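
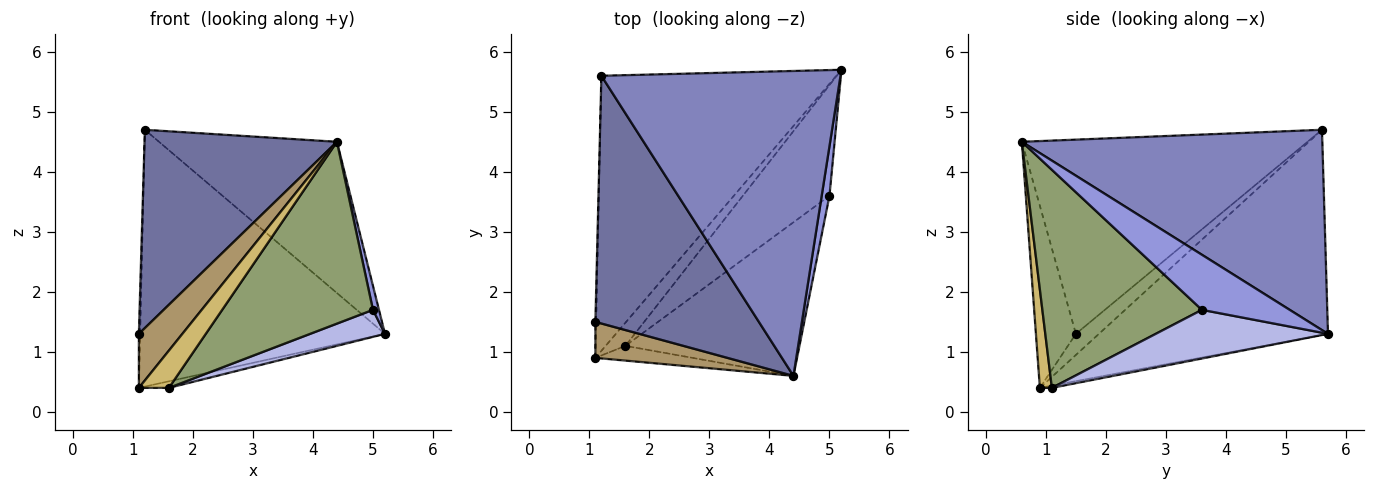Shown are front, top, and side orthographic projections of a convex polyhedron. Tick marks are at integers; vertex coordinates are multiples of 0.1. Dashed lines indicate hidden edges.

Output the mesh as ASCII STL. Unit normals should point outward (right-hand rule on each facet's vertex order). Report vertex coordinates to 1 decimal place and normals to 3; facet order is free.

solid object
 facet normal -0.680 -0.458 0.572
  outer loop
   vertex 1.2 5.6 4.7
   vertex 1.1 1.5 1.3
   vertex 4.4 0.6 4.5
  endloop
 endfacet
 facet normal 0.600 0.355 0.717
  outer loop
   vertex 1.2 5.6 4.7
   vertex 4.4 0.6 4.5
   vertex 5.2 5.7 1.3
  endloop
 endfacet
 facet normal 0.988 -0.068 0.139
  outer loop
   vertex 5.0 3.6 1.7
   vertex 5.2 5.7 1.3
   vertex 4.4 0.6 4.5
  endloop
 endfacet
 facet normal 0.479 -0.208 -0.853
  outer loop
   vertex 5.0 3.6 1.7
   vertex 1.6 1.1 0.4
   vertex 5.2 5.7 1.3
  endloop
 endfacet
 facet normal 0.629 -0.594 -0.502
  outer loop
   vertex 5.0 3.6 1.7
   vertex 4.4 0.6 4.5
   vertex 1.6 1.1 0.4
  endloop
 endfacet
 facet normal -0.538 0.575 -0.616
  outer loop
   vertex 1.1 0.9 0.4
   vertex 1.2 5.6 4.7
   vertex 5.2 5.7 1.3
  endloop
 endfacet
 facet normal -0.109 0.272 -0.956
  outer loop
   vertex 1.1 0.9 0.4
   vertex 5.2 5.7 1.3
   vertex 1.6 1.1 0.4
  endloop
 endfacet
 facet normal -0.998 0.054 -0.036
  outer loop
   vertex 1.1 0.9 0.4
   vertex 1.1 1.5 1.3
   vertex 1.2 5.6 4.7
  endloop
 endfacet
 facet normal -0.608 -0.661 0.441
  outer loop
   vertex 1.1 0.9 0.4
   vertex 4.4 0.6 4.5
   vertex 1.1 1.5 1.3
  endloop
 endfacet
 facet normal 0.349 -0.872 -0.344
  outer loop
   vertex 1.1 0.9 0.4
   vertex 1.6 1.1 0.4
   vertex 4.4 0.6 4.5
  endloop
 endfacet
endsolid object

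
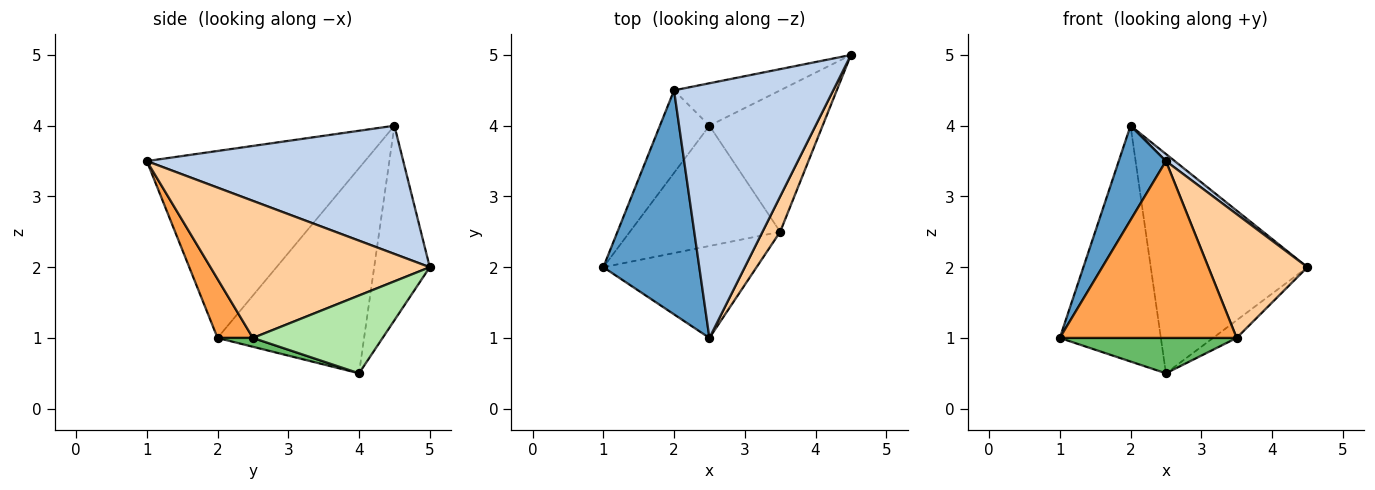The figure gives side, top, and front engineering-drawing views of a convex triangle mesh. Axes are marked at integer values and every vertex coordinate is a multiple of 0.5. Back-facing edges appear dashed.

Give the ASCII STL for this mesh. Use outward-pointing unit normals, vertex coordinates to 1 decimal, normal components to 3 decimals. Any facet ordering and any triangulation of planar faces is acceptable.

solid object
 facet normal -0.874 -0.189 0.449
  outer loop
   vertex 2.0 4.5 4.0
   vertex 1.0 2.0 1.0
   vertex 2.5 1.0 3.5
  endloop
 endfacet
 facet normal 0.627 -0.022 0.779
  outer loop
   vertex 2.0 4.5 4.0
   vertex 2.5 1.0 3.5
   vertex 4.5 5.0 2.0
  endloop
 endfacet
 facet normal 0.175 -0.874 -0.454
  outer loop
   vertex 3.5 2.5 1.0
   vertex 2.5 1.0 3.5
   vertex 1.0 2.0 1.0
  endloop
 endfacet
 facet normal 0.905 -0.409 0.117
  outer loop
   vertex 3.5 2.5 1.0
   vertex 4.5 5.0 2.0
   vertex 2.5 1.0 3.5
  endloop
 endfacet
 facet normal 0.056 -0.282 -0.958
  outer loop
   vertex 2.5 4.0 0.5
   vertex 3.5 2.5 1.0
   vertex 1.0 2.0 1.0
  endloop
 endfacet
 facet normal 0.564 0.102 -0.820
  outer loop
   vertex 2.5 4.0 0.5
   vertex 4.5 5.0 2.0
   vertex 3.5 2.5 1.0
  endloop
 endfacet
 facet normal -0.807 0.557 -0.195
  outer loop
   vertex 2.5 4.0 0.5
   vertex 1.0 2.0 1.0
   vertex 2.0 4.5 4.0
  endloop
 endfacet
 facet normal -0.329 0.927 -0.179
  outer loop
   vertex 2.5 4.0 0.5
   vertex 2.0 4.5 4.0
   vertex 4.5 5.0 2.0
  endloop
 endfacet
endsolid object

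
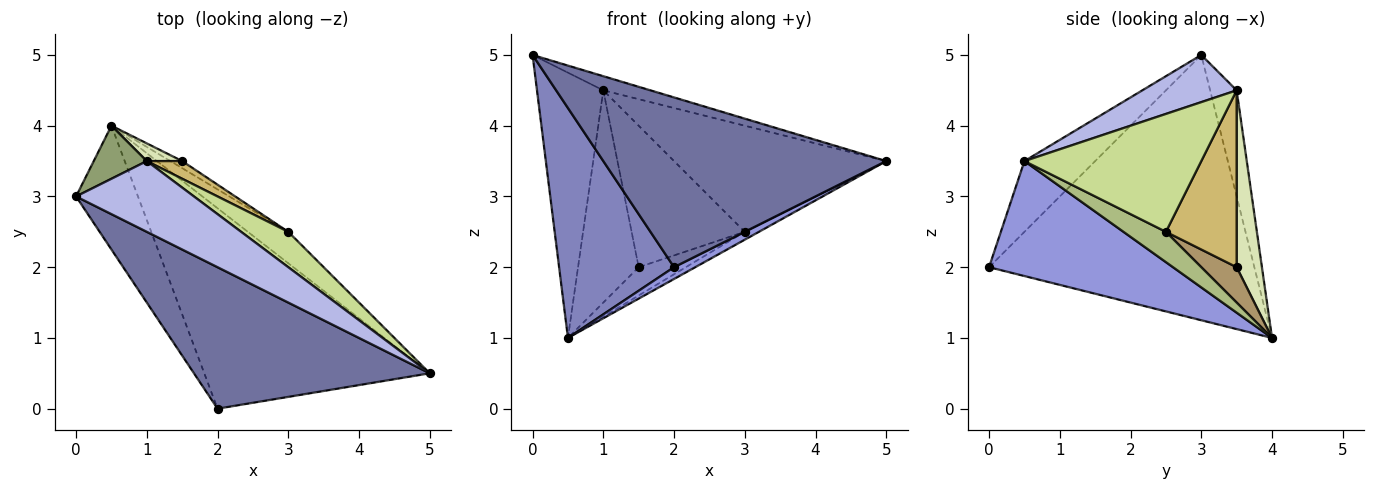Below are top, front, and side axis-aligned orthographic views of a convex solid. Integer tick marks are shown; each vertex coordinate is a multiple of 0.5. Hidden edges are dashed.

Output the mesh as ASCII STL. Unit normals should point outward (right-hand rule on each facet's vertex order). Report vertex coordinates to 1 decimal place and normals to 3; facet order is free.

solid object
 facet normal -0.189 -0.754 0.629
  outer loop
   vertex 2.0 0.0 2.0
   vertex 5.0 0.5 3.5
   vertex 0.0 3.0 5.0
  endloop
 endfacet
 facet normal -0.897 -0.389 -0.209
  outer loop
   vertex 0.5 4.0 1.0
   vertex 2.0 0.0 2.0
   vertex 0.0 3.0 5.0
  endloop
 endfacet
 facet normal 0.454 -0.052 -0.890
  outer loop
   vertex 0.5 4.0 1.0
   vertex 5.0 0.5 3.5
   vertex 2.0 0.0 2.0
  endloop
 endfacet
 facet normal 0.365 0.183 0.913
  outer loop
   vertex 1.0 3.5 4.5
   vertex 0.0 3.0 5.0
   vertex 5.0 0.5 3.5
  endloop
 endfacet
 facet normal -0.365 0.913 0.183
  outer loop
   vertex 1.0 3.5 4.5
   vertex 0.5 4.0 1.0
   vertex 0.0 3.0 5.0
  endloop
 endfacet
 facet normal 0.588 0.196 -0.784
  outer loop
   vertex 3.0 2.5 2.5
   vertex 5.0 0.5 3.5
   vertex 0.5 4.0 1.0
  endloop
 endfacet
 facet normal 0.620 0.744 0.248
  outer loop
   vertex 3.0 2.5 2.5
   vertex 1.0 3.5 4.5
   vertex 5.0 0.5 3.5
  endloop
 endfacet
 facet normal 0.383 0.920 0.077
  outer loop
   vertex 1.5 3.5 2.0
   vertex 0.5 4.0 1.0
   vertex 1.0 3.5 4.5
  endloop
 endfacet
 facet normal 0.588 0.784 -0.196
  outer loop
   vertex 1.5 3.5 2.0
   vertex 3.0 2.5 2.5
   vertex 0.5 4.0 1.0
  endloop
 endfacet
 facet normal 0.527 0.843 0.105
  outer loop
   vertex 1.5 3.5 2.0
   vertex 1.0 3.5 4.5
   vertex 3.0 2.5 2.5
  endloop
 endfacet
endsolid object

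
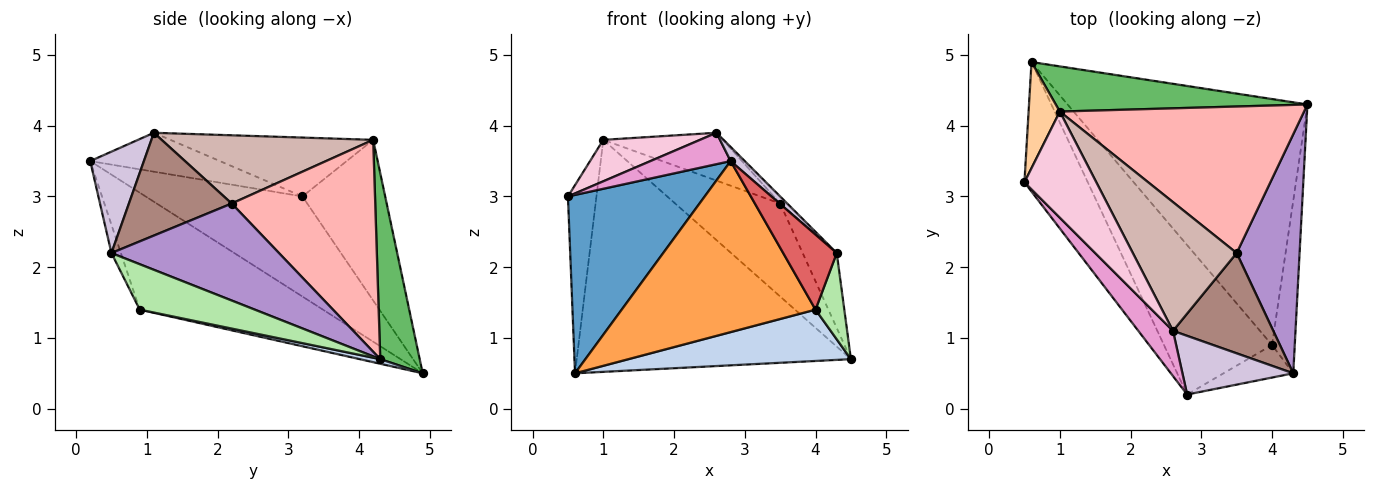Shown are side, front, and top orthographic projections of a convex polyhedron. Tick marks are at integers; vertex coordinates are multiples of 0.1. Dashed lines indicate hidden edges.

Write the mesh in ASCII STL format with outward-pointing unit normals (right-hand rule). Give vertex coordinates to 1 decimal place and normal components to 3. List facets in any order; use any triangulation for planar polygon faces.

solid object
 facet normal -0.680 -0.593 -0.431
  outer loop
   vertex 0.6 4.9 0.5
   vertex 2.8 0.2 3.5
   vertex 0.5 3.2 3.0
  endloop
 endfacet
 facet normal 0.019 -0.204 -0.979
  outer loop
   vertex 4.0 0.9 1.4
   vertex 0.6 4.9 0.5
   vertex 4.5 4.3 0.7
  endloop
 endfacet
 facet normal -0.580 -0.614 -0.536
  outer loop
   vertex 4.0 0.9 1.4
   vertex 2.8 0.2 3.5
   vertex 0.6 4.9 0.5
  endloop
 endfacet
 facet normal -0.930 0.320 0.181
  outer loop
   vertex 1.0 4.2 3.8
   vertex 0.6 4.9 0.5
   vertex 0.5 3.2 3.0
  endloop
 endfacet
 facet normal 0.140 0.972 0.189
  outer loop
   vertex 1.0 4.2 3.8
   vertex 4.5 4.3 0.7
   vertex 0.6 4.9 0.5
  endloop
 endfacet
 facet normal 0.873 -0.218 -0.436
  outer loop
   vertex 4.3 0.5 2.2
   vertex 4.0 0.9 1.4
   vertex 4.5 4.3 0.7
  endloop
 endfacet
 facet normal -0.159 -0.906 -0.393
  outer loop
   vertex 4.3 0.5 2.2
   vertex 2.8 0.2 3.5
   vertex 4.0 0.9 1.4
  endloop
 endfacet
 facet normal 0.591 0.432 0.681
  outer loop
   vertex 3.5 2.2 2.9
   vertex 4.5 4.3 0.7
   vertex 1.0 4.2 3.8
  endloop
 endfacet
 facet normal 0.827 0.168 0.536
  outer loop
   vertex 3.5 2.2 2.9
   vertex 4.3 0.5 2.2
   vertex 4.5 4.3 0.7
  endloop
 endfacet
 facet normal 0.665 -0.175 0.726
  outer loop
   vertex 2.6 1.1 3.9
   vertex 2.8 0.2 3.5
   vertex 4.3 0.5 2.2
  endloop
 endfacet
 facet normal 0.715 0.049 0.698
  outer loop
   vertex 2.6 1.1 3.9
   vertex 4.3 0.5 2.2
   vertex 3.5 2.2 2.9
  endloop
 endfacet
 facet normal 0.524 0.296 0.798
  outer loop
   vertex 2.6 1.1 3.9
   vertex 3.5 2.2 2.9
   vertex 1.0 4.2 3.8
  endloop
 endfacet
 facet normal -0.678 -0.419 0.604
  outer loop
   vertex 2.6 1.1 3.9
   vertex 0.5 3.2 3.0
   vertex 2.8 0.2 3.5
  endloop
 endfacet
 facet normal -0.607 -0.289 0.741
  outer loop
   vertex 2.6 1.1 3.9
   vertex 1.0 4.2 3.8
   vertex 0.5 3.2 3.0
  endloop
 endfacet
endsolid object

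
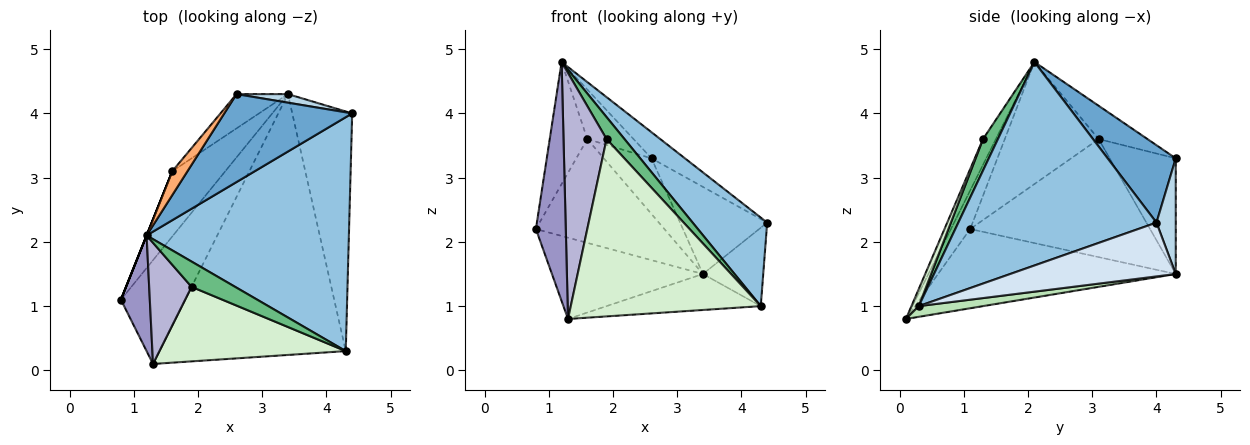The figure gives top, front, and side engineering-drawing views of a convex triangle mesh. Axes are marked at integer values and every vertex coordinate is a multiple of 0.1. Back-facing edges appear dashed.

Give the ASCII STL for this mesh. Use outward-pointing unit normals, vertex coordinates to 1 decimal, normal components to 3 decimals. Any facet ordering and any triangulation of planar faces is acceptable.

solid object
 facet normal 0.502 0.246 0.829
  outer loop
   vertex 1.2 2.1 4.8
   vertex 4.4 4.0 2.3
   vertex 2.6 4.3 3.3
  endloop
 endfacet
 facet normal 0.685 -0.258 0.681
  outer loop
   vertex 4.3 0.3 1.0
   vertex 4.4 4.0 2.3
   vertex 1.2 2.1 4.8
  endloop
 endfacet
 facet normal 0.215 0.972 0.096
  outer loop
   vertex 3.4 4.3 1.5
   vertex 2.6 4.3 3.3
   vertex 4.4 4.0 2.3
  endloop
 endfacet
 facet normal 0.649 0.236 -0.723
  outer loop
   vertex 3.4 4.3 1.5
   vertex 4.4 4.0 2.3
   vertex 4.3 0.3 1.0
  endloop
 endfacet
 facet normal -0.928 0.371 0.000
  outer loop
   vertex 1.6 3.1 3.6
   vertex 0.8 1.1 2.2
   vertex 1.2 2.1 4.8
  endloop
 endfacet
 facet normal -0.689 0.653 0.314
  outer loop
   vertex 1.6 3.1 3.6
   vertex 1.2 2.1 4.8
   vertex 2.6 4.3 3.3
  endloop
 endfacet
 facet normal -0.764 0.546 -0.343
  outer loop
   vertex 1.6 3.1 3.6
   vertex 3.4 4.3 1.5
   vertex 0.8 1.1 2.2
  endloop
 endfacet
 facet normal -0.763 0.551 -0.339
  outer loop
   vertex 1.6 3.1 3.6
   vertex 2.6 4.3 3.3
   vertex 3.4 4.3 1.5
  endloop
 endfacet
 facet normal 0.478 -0.576 0.663
  outer loop
   vertex 1.9 1.3 3.6
   vertex 4.3 0.3 1.0
   vertex 1.2 2.1 4.8
  endloop
 endfacet
 facet normal -0.697 0.442 -0.565
  outer loop
   vertex 1.3 0.1 0.8
   vertex 0.8 1.1 2.2
   vertex 3.4 4.3 1.5
  endloop
 endfacet
 facet normal 0.057 0.136 -0.989
  outer loop
   vertex 1.3 0.1 0.8
   vertex 3.4 4.3 1.5
   vertex 4.3 0.3 1.0
  endloop
 endfacet
 facet normal 0.036 -0.921 0.387
  outer loop
   vertex 1.3 0.1 0.8
   vertex 4.3 0.3 1.0
   vertex 1.9 1.3 3.6
  endloop
 endfacet
 facet normal -0.502 -0.778 0.377
  outer loop
   vertex 1.3 0.1 0.8
   vertex 1.2 2.1 4.8
   vertex 0.8 1.1 2.2
  endloop
 endfacet
 facet normal -0.259 -0.867 0.427
  outer loop
   vertex 1.3 0.1 0.8
   vertex 1.9 1.3 3.6
   vertex 1.2 2.1 4.8
  endloop
 endfacet
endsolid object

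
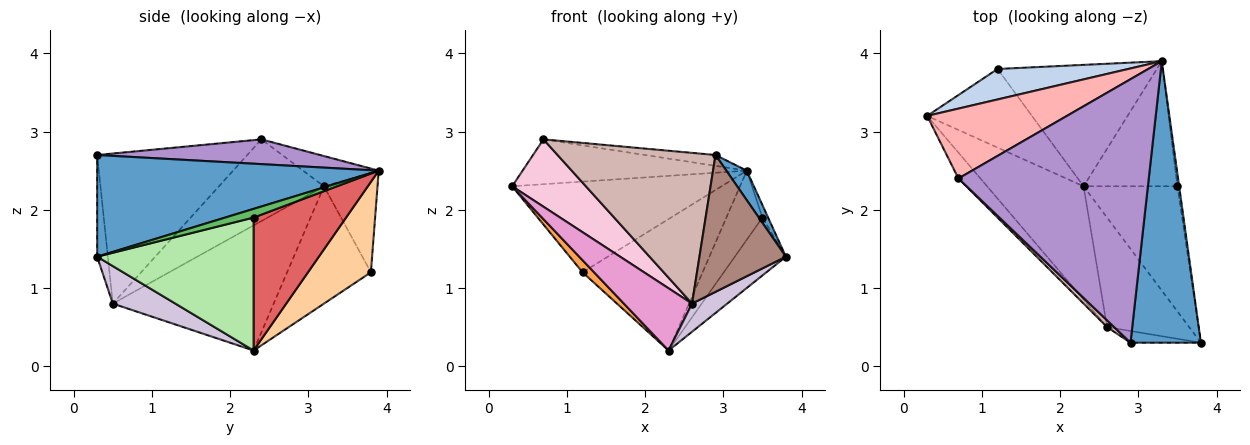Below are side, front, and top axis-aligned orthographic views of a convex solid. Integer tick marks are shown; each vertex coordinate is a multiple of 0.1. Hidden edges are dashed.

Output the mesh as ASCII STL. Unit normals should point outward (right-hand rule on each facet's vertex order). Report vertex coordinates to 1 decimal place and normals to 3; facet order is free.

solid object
 facet normal 0.821 -0.060 0.568
  outer loop
   vertex 2.9 0.3 2.7
   vertex 3.8 0.3 1.4
   vertex 3.3 3.9 2.5
  endloop
 endfacet
 facet normal -0.236 0.921 0.310
  outer loop
   vertex 1.2 3.8 1.2
   vertex 0.3 3.2 2.3
   vertex 3.3 3.9 2.5
  endloop
 endfacet
 facet normal -0.742 -0.102 -0.663
  outer loop
   vertex 1.2 3.8 1.2
   vertex 2.3 2.3 0.2
   vertex 0.3 3.2 2.3
  endloop
 endfacet
 facet normal 0.359 0.686 -0.633
  outer loop
   vertex 1.2 3.8 1.2
   vertex 3.3 3.9 2.5
   vertex 2.3 2.3 0.2
  endloop
 endfacet
 facet normal 0.962 0.192 -0.192
  outer loop
   vertex 3.5 2.3 1.9
   vertex 3.3 3.9 2.5
   vertex 3.8 0.3 1.4
  endloop
 endfacet
 facet normal 0.789 0.258 -0.557
  outer loop
   vertex 3.5 2.3 1.9
   vertex 3.8 0.3 1.4
   vertex 2.3 2.3 0.2
  endloop
 endfacet
 facet normal 0.778 0.303 -0.550
  outer loop
   vertex 3.5 2.3 1.9
   vertex 2.3 2.3 0.2
   vertex 3.3 3.9 2.5
  endloop
 endfacet
 facet normal -0.179 0.531 0.828
  outer loop
   vertex 0.7 2.4 2.9
   vertex 3.3 3.9 2.5
   vertex 0.3 3.2 2.3
  endloop
 endfacet
 facet normal 0.129 0.041 0.991
  outer loop
   vertex 0.7 2.4 2.9
   vertex 2.9 0.3 2.7
   vertex 3.3 3.9 2.5
  endloop
 endfacet
 facet normal 0.405 -0.228 -0.886
  outer loop
   vertex 2.6 0.5 0.8
   vertex 2.3 2.3 0.2
   vertex 3.8 0.3 1.4
  endloop
 endfacet
 facet normal -0.122 -0.989 -0.085
  outer loop
   vertex 2.6 0.5 0.8
   vertex 3.8 0.3 1.4
   vertex 2.9 0.3 2.7
  endloop
 endfacet
 facet normal -0.689 -0.724 0.032
  outer loop
   vertex 2.6 0.5 0.8
   vertex 2.9 0.3 2.7
   vertex 0.7 2.4 2.9
  endloop
 endfacet
 facet normal -0.751 -0.318 -0.579
  outer loop
   vertex 2.6 0.5 0.8
   vertex 0.3 3.2 2.3
   vertex 2.3 2.3 0.2
  endloop
 endfacet
 facet normal -0.799 -0.561 -0.215
  outer loop
   vertex 2.6 0.5 0.8
   vertex 0.7 2.4 2.9
   vertex 0.3 3.2 2.3
  endloop
 endfacet
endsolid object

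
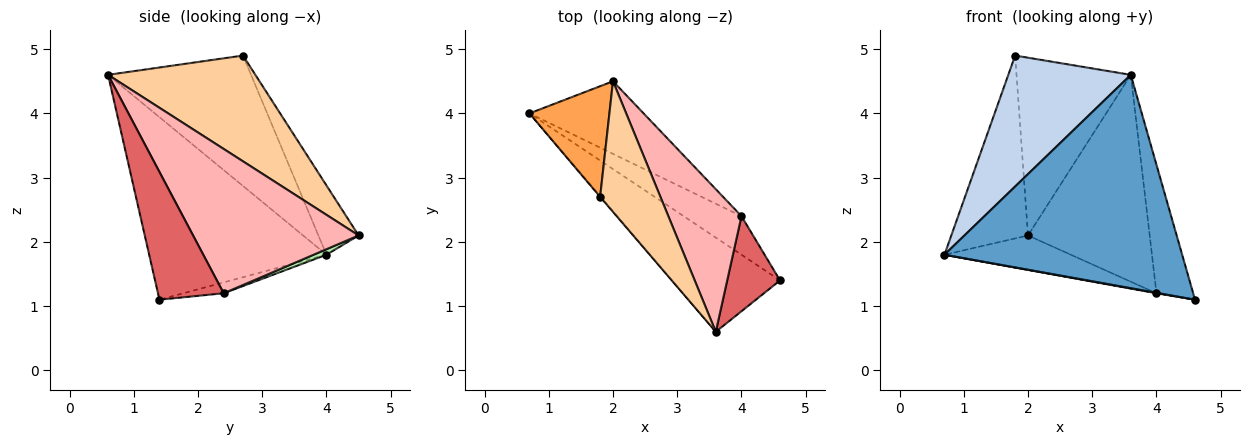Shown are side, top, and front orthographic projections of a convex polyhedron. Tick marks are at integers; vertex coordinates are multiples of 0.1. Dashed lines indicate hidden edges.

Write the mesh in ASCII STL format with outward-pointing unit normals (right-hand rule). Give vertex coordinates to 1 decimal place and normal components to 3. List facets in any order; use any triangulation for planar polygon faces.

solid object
 facet normal -0.564 -0.756 -0.334
  outer loop
   vertex 3.6 0.6 4.6
   vertex 0.7 4.0 1.8
   vertex 4.6 1.4 1.1
  endloop
 endfacet
 facet normal -0.759 -0.651 -0.003
  outer loop
   vertex 1.8 2.7 4.9
   vertex 0.7 4.0 1.8
   vertex 3.6 0.6 4.6
  endloop
 endfacet
 facet normal -0.409 0.781 0.473
  outer loop
   vertex 1.8 2.7 4.9
   vertex 2.0 4.5 2.1
   vertex 0.7 4.0 1.8
  endloop
 endfacet
 facet normal 0.720 0.559 0.411
  outer loop
   vertex 1.8 2.7 4.9
   vertex 3.6 0.6 4.6
   vertex 2.0 4.5 2.1
  endloop
 endfacet
 facet normal -0.185 -0.013 -0.983
  outer loop
   vertex 4.0 2.4 1.2
   vertex 4.6 1.4 1.1
   vertex 0.7 4.0 1.8
  endloop
 endfacet
 facet normal 0.044 0.428 -0.903
  outer loop
   vertex 4.0 2.4 1.2
   vertex 0.7 4.0 1.8
   vertex 2.0 4.5 2.1
  endloop
 endfacet
 facet normal 0.821 0.459 0.339
  outer loop
   vertex 4.0 2.4 1.2
   vertex 3.6 0.6 4.6
   vertex 4.6 1.4 1.1
  endloop
 endfacet
 facet normal 0.746 0.548 0.378
  outer loop
   vertex 4.0 2.4 1.2
   vertex 2.0 4.5 2.1
   vertex 3.6 0.6 4.6
  endloop
 endfacet
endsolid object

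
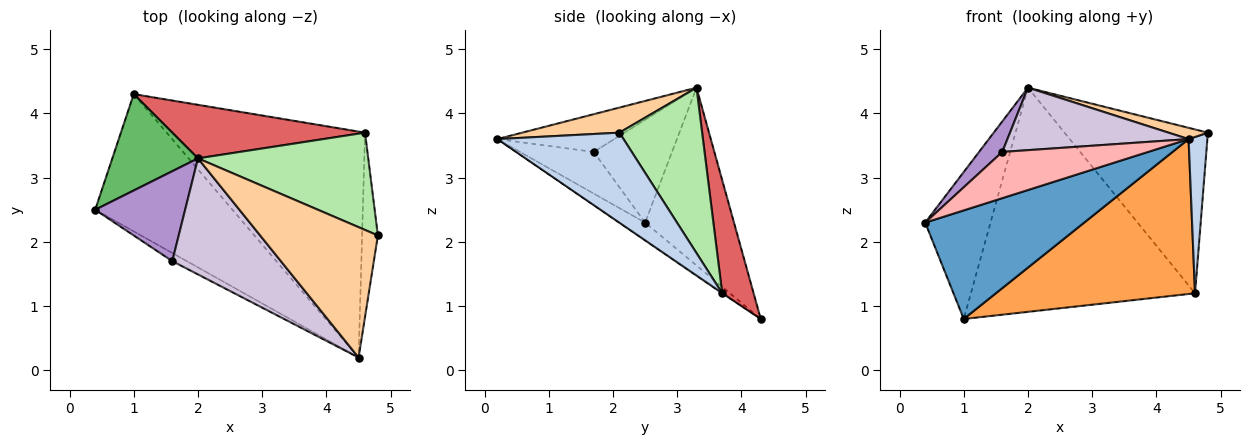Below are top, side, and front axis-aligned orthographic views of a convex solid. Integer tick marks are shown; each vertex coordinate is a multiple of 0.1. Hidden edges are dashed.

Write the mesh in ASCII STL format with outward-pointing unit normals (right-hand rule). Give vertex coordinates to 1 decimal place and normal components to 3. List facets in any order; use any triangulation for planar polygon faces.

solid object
 facet normal -0.099 -0.617 -0.780
  outer loop
   vertex 1.0 4.3 0.8
   vertex 4.5 0.2 3.6
   vertex 0.4 2.5 2.3
  endloop
 endfacet
 facet normal 0.975 -0.145 -0.171
  outer loop
   vertex 4.6 3.7 1.2
   vertex 4.8 2.1 3.7
   vertex 4.5 0.2 3.6
  endloop
 endfacet
 facet normal -0.003 -0.565 -0.825
  outer loop
   vertex 4.6 3.7 1.2
   vertex 4.5 0.2 3.6
   vertex 1.0 4.3 0.8
  endloop
 endfacet
 facet normal 0.208 -0.084 0.975
  outer loop
   vertex 2.0 3.3 4.4
   vertex 4.5 0.2 3.6
   vertex 4.8 2.1 3.7
  endloop
 endfacet
 facet normal -0.751 0.552 0.362
  outer loop
   vertex 2.0 3.3 4.4
   vertex 1.0 4.3 0.8
   vertex 0.4 2.5 2.3
  endloop
 endfacet
 facet normal 0.444 0.770 0.457
  outer loop
   vertex 2.0 3.3 4.4
   vertex 4.8 2.1 3.7
   vertex 4.6 3.7 1.2
  endloop
 endfacet
 facet normal 0.135 0.964 0.230
  outer loop
   vertex 2.0 3.3 4.4
   vertex 4.6 3.7 1.2
   vertex 1.0 4.3 0.8
  endloop
 endfacet
 facet normal -0.445 -0.882 -0.155
  outer loop
   vertex 1.6 1.7 3.4
   vertex 0.4 2.5 2.3
   vertex 4.5 0.2 3.6
  endloop
 endfacet
 facet normal -0.734 -0.218 0.643
  outer loop
   vertex 1.6 1.7 3.4
   vertex 2.0 3.3 4.4
   vertex 0.4 2.5 2.3
  endloop
 endfacet
 facet normal -0.292 -0.453 0.842
  outer loop
   vertex 1.6 1.7 3.4
   vertex 4.5 0.2 3.6
   vertex 2.0 3.3 4.4
  endloop
 endfacet
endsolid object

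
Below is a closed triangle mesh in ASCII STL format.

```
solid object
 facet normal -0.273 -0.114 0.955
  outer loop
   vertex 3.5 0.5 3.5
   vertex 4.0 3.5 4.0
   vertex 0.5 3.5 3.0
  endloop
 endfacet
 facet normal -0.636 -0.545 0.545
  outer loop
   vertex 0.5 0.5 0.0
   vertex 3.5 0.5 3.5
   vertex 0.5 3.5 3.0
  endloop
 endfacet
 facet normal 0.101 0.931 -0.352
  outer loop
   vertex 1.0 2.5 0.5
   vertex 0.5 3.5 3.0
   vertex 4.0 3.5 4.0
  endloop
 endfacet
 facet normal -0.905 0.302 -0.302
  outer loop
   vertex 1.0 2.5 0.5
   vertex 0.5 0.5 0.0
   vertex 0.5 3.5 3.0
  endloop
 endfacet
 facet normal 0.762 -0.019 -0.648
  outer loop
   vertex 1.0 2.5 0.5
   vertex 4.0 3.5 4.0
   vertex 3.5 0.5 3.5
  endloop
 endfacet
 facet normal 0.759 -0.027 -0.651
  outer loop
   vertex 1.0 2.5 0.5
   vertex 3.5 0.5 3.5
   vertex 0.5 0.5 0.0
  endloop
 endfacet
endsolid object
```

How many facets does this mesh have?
6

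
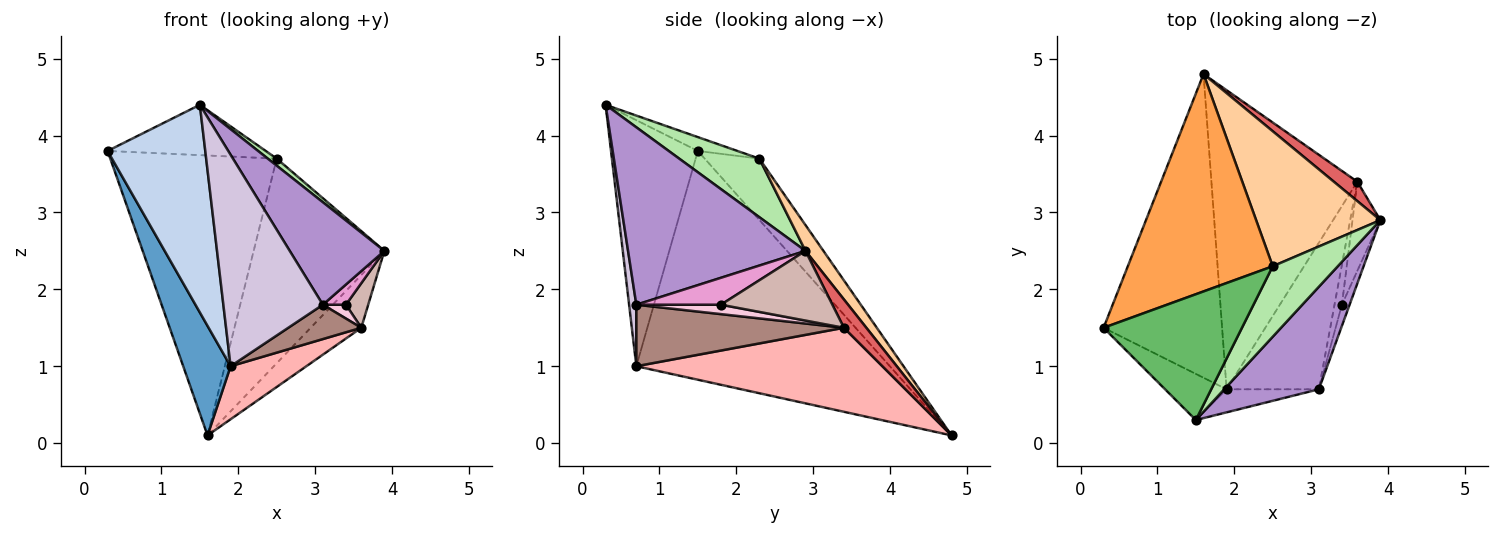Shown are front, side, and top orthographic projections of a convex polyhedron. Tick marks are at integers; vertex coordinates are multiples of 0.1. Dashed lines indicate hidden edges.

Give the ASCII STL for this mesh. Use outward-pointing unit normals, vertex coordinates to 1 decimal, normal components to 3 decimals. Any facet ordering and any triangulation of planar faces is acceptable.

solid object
 facet normal -0.876 -0.164 -0.454
  outer loop
   vertex 1.9 0.7 1.0
   vertex 0.3 1.5 3.8
   vertex 1.6 4.8 0.1
  endloop
 endfacet
 facet normal -0.655 -0.737 -0.164
  outer loop
   vertex 1.9 0.7 1.0
   vertex 1.5 0.3 4.4
   vertex 0.3 1.5 3.8
  endloop
 endfacet
 facet normal -0.251 0.765 0.594
  outer loop
   vertex 2.5 2.3 3.7
   vertex 1.6 4.8 0.1
   vertex 0.3 1.5 3.8
  endloop
 endfacet
 facet normal 0.114 0.829 0.547
  outer loop
   vertex 2.5 2.3 3.7
   vertex 3.9 2.9 2.5
   vertex 1.6 4.8 0.1
  endloop
 endfacet
 facet normal -0.092 0.370 0.925
  outer loop
   vertex 2.5 2.3 3.7
   vertex 0.3 1.5 3.8
   vertex 1.5 0.3 4.4
  endloop
 endfacet
 facet normal 0.667 -0.074 0.741
  outer loop
   vertex 2.5 2.3 3.7
   vertex 1.5 0.3 4.4
   vertex 3.9 2.9 2.5
  endloop
 endfacet
 facet normal 0.384 0.867 0.318
  outer loop
   vertex 3.6 3.4 1.5
   vertex 1.6 4.8 0.1
   vertex 3.9 2.9 2.5
  endloop
 endfacet
 facet normal 0.493 -0.152 -0.857
  outer loop
   vertex 3.6 3.4 1.5
   vertex 1.9 0.7 1.0
   vertex 1.6 4.8 0.1
  endloop
 endfacet
 facet normal 0.798 -0.426 0.426
  outer loop
   vertex 3.1 0.7 1.8
   vertex 3.9 2.9 2.5
   vertex 1.5 0.3 4.4
  endloop
 endfacet
 facet normal 0.072 -0.992 -0.108
  outer loop
   vertex 3.1 0.7 1.8
   vertex 1.5 0.3 4.4
   vertex 1.9 0.7 1.0
  endloop
 endfacet
 facet normal 0.544 -0.192 -0.817
  outer loop
   vertex 3.1 0.7 1.8
   vertex 1.9 0.7 1.0
   vertex 3.6 3.4 1.5
  endloop
 endfacet
 facet normal 0.913 -0.183 -0.365
  outer loop
   vertex 3.4 1.8 1.8
   vertex 3.6 3.4 1.5
   vertex 3.9 2.9 2.5
  endloop
 endfacet
 facet normal 0.930 -0.254 -0.266
  outer loop
   vertex 3.4 1.8 1.8
   vertex 3.9 2.9 2.5
   vertex 3.1 0.7 1.8
  endloop
 endfacet
 facet normal 0.768 -0.209 -0.605
  outer loop
   vertex 3.4 1.8 1.8
   vertex 3.1 0.7 1.8
   vertex 3.6 3.4 1.5
  endloop
 endfacet
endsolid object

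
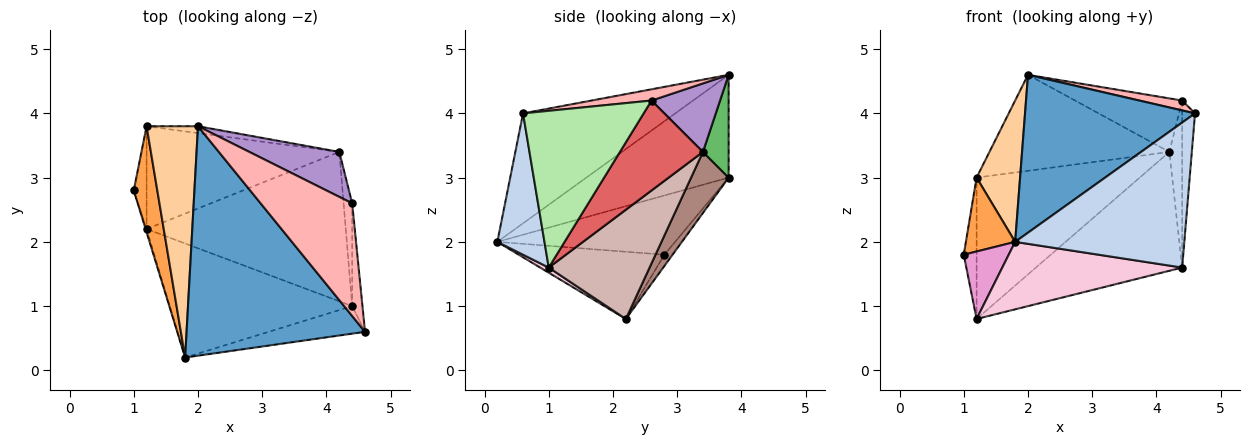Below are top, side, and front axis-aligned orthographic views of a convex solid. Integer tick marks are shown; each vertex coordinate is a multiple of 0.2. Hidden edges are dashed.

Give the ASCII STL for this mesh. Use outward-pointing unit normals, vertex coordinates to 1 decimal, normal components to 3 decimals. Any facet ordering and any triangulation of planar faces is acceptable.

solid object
 facet normal -0.453 -0.505 0.735
  outer loop
   vertex 2.0 3.8 4.6
   vertex 1.8 0.2 2.0
   vertex 4.6 0.6 4.0
  endloop
 endfacet
 facet normal 0.264 -0.948 -0.180
  outer loop
   vertex 4.4 1.0 1.6
   vertex 4.6 0.6 4.0
   vertex 1.8 0.2 2.0
  endloop
 endfacet
 facet normal -0.900 -0.249 0.358
  outer loop
   vertex 1.2 3.8 3.0
   vertex 1.0 2.8 1.8
   vertex 1.8 0.2 2.0
  endloop
 endfacet
 facet normal -0.863 -0.264 0.431
  outer loop
   vertex 1.2 3.8 3.0
   vertex 1.8 0.2 2.0
   vertex 2.0 3.8 4.6
  endloop
 endfacet
 facet normal 0.141 0.987 -0.071
  outer loop
   vertex 4.2 3.4 3.4
   vertex 1.2 3.8 3.0
   vertex 2.0 3.8 4.6
  endloop
 endfacet
 facet normal 0.992 0.106 -0.065
  outer loop
   vertex 4.4 2.6 4.2
   vertex 4.6 0.6 4.0
   vertex 4.4 1.0 1.6
  endloop
 endfacet
 facet normal 0.984 0.152 -0.094
  outer loop
   vertex 4.4 2.6 4.2
   vertex 4.4 1.0 1.6
   vertex 4.2 3.4 3.4
  endloop
 endfacet
 facet normal 0.121 -0.087 0.989
  outer loop
   vertex 4.4 2.6 4.2
   vertex 2.0 3.8 4.6
   vertex 4.6 0.6 4.0
  endloop
 endfacet
 facet normal 0.440 0.688 0.578
  outer loop
   vertex 4.4 2.6 4.2
   vertex 4.2 3.4 3.4
   vertex 2.0 3.8 4.6
  endloop
 endfacet
 facet normal -0.458 0.719 -0.523
  outer loop
   vertex 1.2 2.2 0.8
   vertex 1.0 2.8 1.8
   vertex 1.2 3.8 3.0
  endloop
 endfacet
 facet normal 0.183 0.795 -0.578
  outer loop
   vertex 1.2 2.2 0.8
   vertex 1.2 3.8 3.0
   vertex 4.2 3.4 3.4
  endloop
 endfacet
 facet normal 0.394 0.572 -0.719
  outer loop
   vertex 1.2 2.2 0.8
   vertex 4.2 3.4 3.4
   vertex 4.4 1.0 1.6
  endloop
 endfacet
 facet normal -0.955 -0.295 -0.014
  outer loop
   vertex 1.2 2.2 0.8
   vertex 1.8 0.2 2.0
   vertex 1.0 2.8 1.8
  endloop
 endfacet
 facet normal 0.024 -0.509 -0.860
  outer loop
   vertex 1.2 2.2 0.8
   vertex 4.4 1.0 1.6
   vertex 1.8 0.2 2.0
  endloop
 endfacet
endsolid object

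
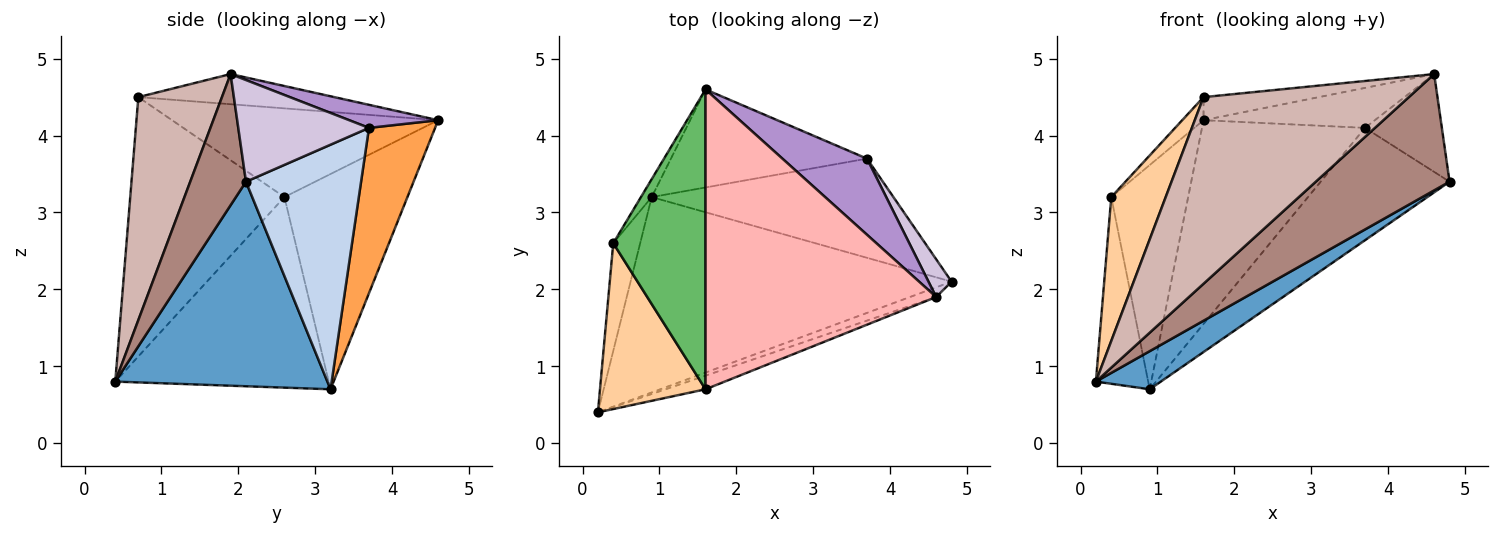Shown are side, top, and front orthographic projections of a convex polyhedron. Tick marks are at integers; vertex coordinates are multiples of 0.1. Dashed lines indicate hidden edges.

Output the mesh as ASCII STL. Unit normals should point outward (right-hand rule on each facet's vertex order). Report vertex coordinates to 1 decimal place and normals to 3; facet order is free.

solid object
 facet normal 0.530 -0.162 -0.832
  outer loop
   vertex 0.9 3.2 0.7
   vertex 4.8 2.1 3.4
   vertex 0.2 0.4 0.8
  endloop
 endfacet
 facet normal 0.556 0.623 -0.550
  outer loop
   vertex 3.7 3.7 4.1
   vertex 4.8 2.1 3.4
   vertex 0.9 3.2 0.7
  endloop
 endfacet
 facet normal 0.343 0.846 -0.407
  outer loop
   vertex 3.7 3.7 4.1
   vertex 0.9 3.2 0.7
   vertex 1.6 4.6 4.2
  endloop
 endfacet
 facet normal -0.880 -0.311 0.358
  outer loop
   vertex 0.4 2.6 3.2
   vertex 0.2 0.4 0.8
   vertex 1.6 0.7 4.5
  endloop
 endfacet
 facet normal -0.692 0.055 0.720
  outer loop
   vertex 0.4 2.6 3.2
   vertex 1.6 0.7 4.5
   vertex 1.6 4.6 4.2
  endloop
 endfacet
 facet normal -0.962 0.236 -0.136
  outer loop
   vertex 0.4 2.6 3.2
   vertex 0.9 3.2 0.7
   vertex 0.2 0.4 0.8
  endloop
 endfacet
 facet normal -0.847 0.530 -0.042
  outer loop
   vertex 0.4 2.6 3.2
   vertex 1.6 4.6 4.2
   vertex 0.9 3.2 0.7
  endloop
 endfacet
 facet normal -0.129 0.076 0.989
  outer loop
   vertex 4.6 1.9 4.8
   vertex 1.6 4.6 4.2
   vertex 1.6 0.7 4.5
  endloop
 endfacet
 facet normal 0.235 0.452 0.861
  outer loop
   vertex 4.6 1.9 4.8
   vertex 3.7 3.7 4.1
   vertex 1.6 4.6 4.2
  endloop
 endfacet
 facet normal 0.846 0.498 0.192
  outer loop
   vertex 4.6 1.9 4.8
   vertex 4.8 2.1 3.4
   vertex 3.7 3.7 4.1
  endloop
 endfacet
 facet normal 0.383 -0.920 -0.077
  outer loop
   vertex 4.6 1.9 4.8
   vertex 0.2 0.4 0.8
   vertex 4.8 2.1 3.4
  endloop
 endfacet
 facet normal 0.376 -0.924 -0.067
  outer loop
   vertex 4.6 1.9 4.8
   vertex 1.6 0.7 4.5
   vertex 0.2 0.4 0.8
  endloop
 endfacet
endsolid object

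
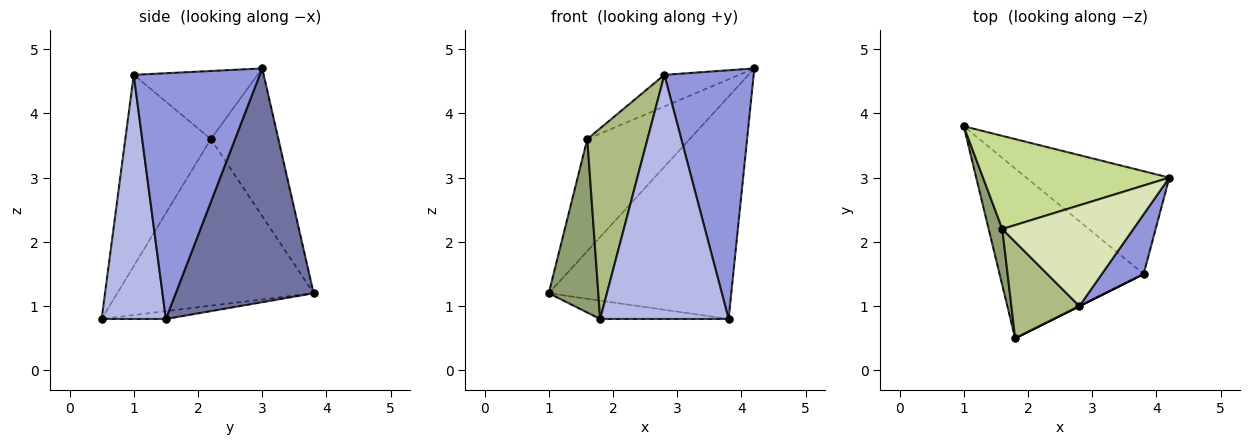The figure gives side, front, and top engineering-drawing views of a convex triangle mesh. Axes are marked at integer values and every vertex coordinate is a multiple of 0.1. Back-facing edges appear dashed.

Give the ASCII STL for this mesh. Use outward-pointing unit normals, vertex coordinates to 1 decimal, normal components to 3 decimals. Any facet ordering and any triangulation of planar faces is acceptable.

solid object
 facet normal 0.566 0.749 -0.346
  outer loop
   vertex 3.8 1.5 0.8
   vertex 1.0 3.8 1.2
   vertex 4.2 3.0 4.7
  endloop
 endfacet
 facet normal -0.054 0.107 -0.993
  outer loop
   vertex 3.8 1.5 0.8
   vertex 1.8 0.5 0.8
   vertex 1.0 3.8 1.2
  endloop
 endfacet
 facet normal 0.808 -0.573 0.137
  outer loop
   vertex 2.8 1.0 4.6
   vertex 3.8 1.5 0.8
   vertex 4.2 3.0 4.7
  endloop
 endfacet
 facet normal 0.447 -0.894 0.000
  outer loop
   vertex 2.8 1.0 4.6
   vertex 1.8 0.5 0.8
   vertex 3.8 1.5 0.8
  endloop
 endfacet
 facet normal -0.967 -0.244 0.079
  outer loop
   vertex 1.6 2.2 3.6
   vertex 1.0 3.8 1.2
   vertex 1.8 0.5 0.8
  endloop
 endfacet
 facet normal -0.785 -0.553 0.279
  outer loop
   vertex 1.6 2.2 3.6
   vertex 1.8 0.5 0.8
   vertex 2.8 1.0 4.6
  endloop
 endfacet
 facet normal -0.452 0.686 0.570
  outer loop
   vertex 1.6 2.2 3.6
   vertex 4.2 3.0 4.7
   vertex 1.0 3.8 1.2
  endloop
 endfacet
 facet normal -0.444 0.268 0.855
  outer loop
   vertex 1.6 2.2 3.6
   vertex 2.8 1.0 4.6
   vertex 4.2 3.0 4.7
  endloop
 endfacet
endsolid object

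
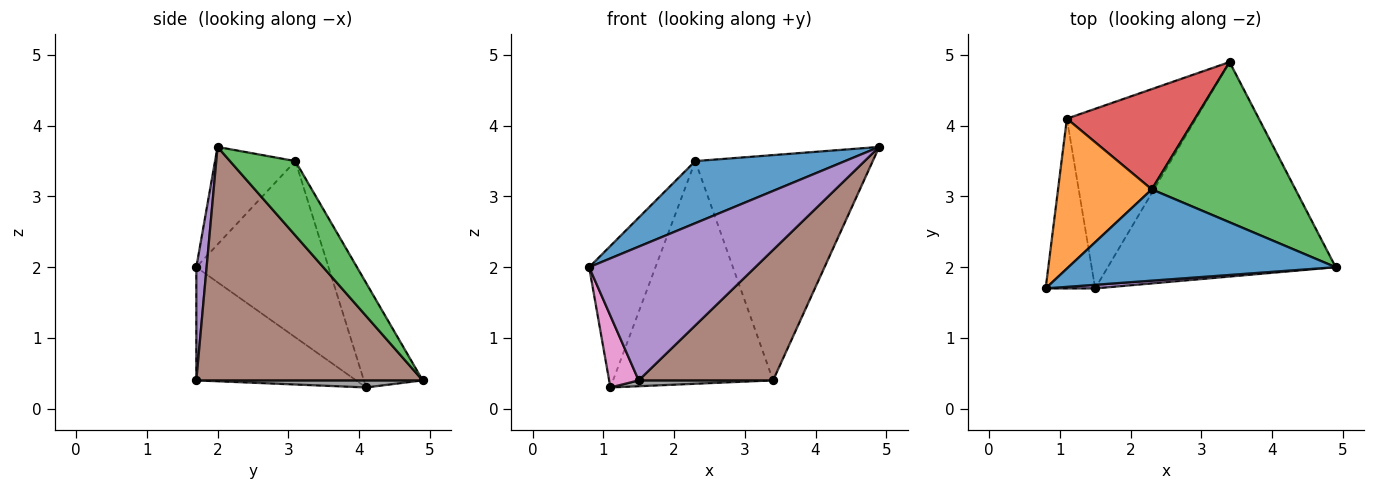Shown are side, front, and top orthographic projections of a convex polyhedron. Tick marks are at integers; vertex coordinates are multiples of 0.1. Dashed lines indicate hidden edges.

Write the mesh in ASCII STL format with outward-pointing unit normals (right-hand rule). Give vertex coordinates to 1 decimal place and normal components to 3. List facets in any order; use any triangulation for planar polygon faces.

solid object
 facet normal -0.289 -0.539 0.792
  outer loop
   vertex 2.3 3.1 3.5
   vertex 0.8 1.7 2.0
   vertex 4.9 2.0 3.7
  endloop
 endfacet
 facet normal -0.807 0.405 0.429
  outer loop
   vertex 2.3 3.1 3.5
   vertex 1.1 4.1 0.3
   vertex 0.8 1.7 2.0
  endloop
 endfacet
 facet normal 0.287 0.780 0.555
  outer loop
   vertex 2.3 3.1 3.5
   vertex 4.9 2.0 3.7
   vertex 3.4 4.9 0.4
  endloop
 endfacet
 facet normal -0.318 0.865 0.389
  outer loop
   vertex 2.3 3.1 3.5
   vertex 3.4 4.9 0.4
   vertex 1.1 4.1 0.3
  endloop
 endfacet
 facet normal 0.062 -0.998 0.027
  outer loop
   vertex 1.5 1.7 0.4
   vertex 4.9 2.0 3.7
   vertex 0.8 1.7 2.0
  endloop
 endfacet
 facet normal 0.659 -0.391 -0.643
  outer loop
   vertex 1.5 1.7 0.4
   vertex 3.4 4.9 0.4
   vertex 4.9 2.0 3.7
  endloop
 endfacet
 facet normal -0.903 -0.167 -0.395
  outer loop
   vertex 1.5 1.7 0.4
   vertex 0.8 1.7 2.0
   vertex 1.1 4.1 0.3
  endloop
 endfacet
 facet normal 0.055 -0.032 -0.998
  outer loop
   vertex 1.5 1.7 0.4
   vertex 1.1 4.1 0.3
   vertex 3.4 4.9 0.4
  endloop
 endfacet
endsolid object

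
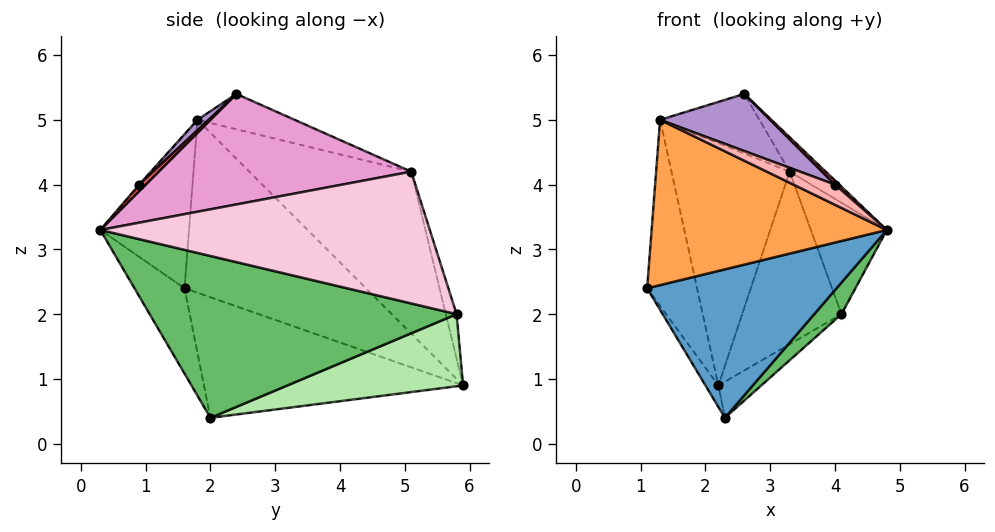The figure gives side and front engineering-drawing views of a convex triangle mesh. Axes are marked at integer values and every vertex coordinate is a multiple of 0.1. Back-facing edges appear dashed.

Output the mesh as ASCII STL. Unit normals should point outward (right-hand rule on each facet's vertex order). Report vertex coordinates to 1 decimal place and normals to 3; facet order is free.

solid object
 facet normal -0.241 -0.914 -0.327
  outer loop
   vertex 2.3 2.0 0.4
   vertex 4.8 0.3 3.3
   vertex 1.1 1.6 2.4
  endloop
 endfacet
 facet normal -0.860 0.043 -0.508
  outer loop
   vertex 2.3 2.0 0.4
   vertex 1.1 1.6 2.4
   vertex 2.2 5.9 0.9
  endloop
 endfacet
 facet normal -0.351 -0.931 0.099
  outer loop
   vertex 1.3 1.8 5.0
   vertex 1.1 1.6 2.4
   vertex 4.8 0.3 3.3
  endloop
 endfacet
 facet normal -0.963 0.265 0.054
  outer loop
   vertex 1.3 1.8 5.0
   vertex 2.2 5.9 0.9
   vertex 1.1 1.6 2.4
  endloop
 endfacet
 facet normal 0.737 -0.065 -0.673
  outer loop
   vertex 4.1 5.8 2.0
   vertex 4.8 0.3 3.3
   vertex 2.3 2.0 0.4
  endloop
 endfacet
 facet normal 0.502 0.123 -0.856
  outer loop
   vertex 4.1 5.8 2.0
   vertex 2.3 2.0 0.4
   vertex 2.2 5.9 0.9
  endloop
 endfacet
 facet normal 0.478 -0.318 0.819
  outer loop
   vertex 4.0 0.9 4.0
   vertex 4.8 0.3 3.3
   vertex 2.6 2.4 5.4
  endloop
 endfacet
 facet normal -0.021 -0.771 0.637
  outer loop
   vertex 4.0 0.9 4.0
   vertex 1.3 1.8 5.0
   vertex 4.8 0.3 3.3
  endloop
 endfacet
 facet normal 0.065 -0.648 0.759
  outer loop
   vertex 4.0 0.9 4.0
   vertex 2.6 2.4 5.4
   vertex 1.3 1.8 5.0
  endloop
 endfacet
 facet normal -0.104 0.958 0.267
  outer loop
   vertex 3.3 5.1 4.2
   vertex 4.1 5.8 2.0
   vertex 2.2 5.9 0.9
  endloop
 endfacet
 facet normal -0.747 0.545 0.381
  outer loop
   vertex 3.3 5.1 4.2
   vertex 2.2 5.9 0.9
   vertex 1.3 1.8 5.0
  endloop
 endfacet
 facet normal -0.448 0.458 0.768
  outer loop
   vertex 3.3 5.1 4.2
   vertex 1.3 1.8 5.0
   vertex 2.6 2.4 5.4
  endloop
 endfacet
 facet normal 0.737 0.105 0.667
  outer loop
   vertex 3.3 5.1 4.2
   vertex 2.6 2.4 5.4
   vertex 4.8 0.3 3.3
  endloop
 endfacet
 facet normal 0.897 0.207 0.392
  outer loop
   vertex 3.3 5.1 4.2
   vertex 4.8 0.3 3.3
   vertex 4.1 5.8 2.0
  endloop
 endfacet
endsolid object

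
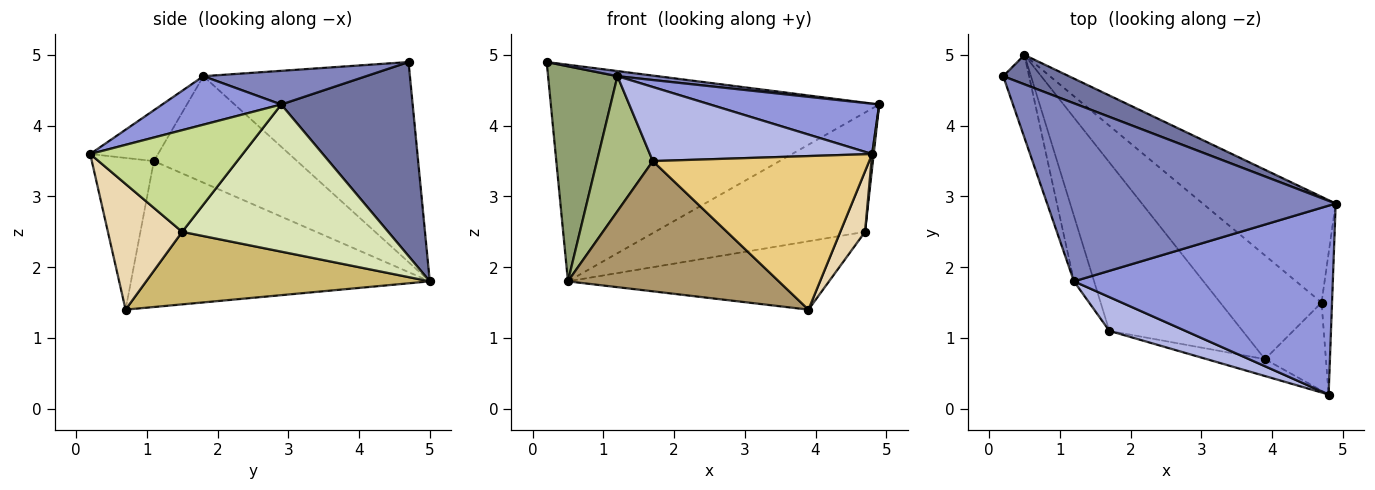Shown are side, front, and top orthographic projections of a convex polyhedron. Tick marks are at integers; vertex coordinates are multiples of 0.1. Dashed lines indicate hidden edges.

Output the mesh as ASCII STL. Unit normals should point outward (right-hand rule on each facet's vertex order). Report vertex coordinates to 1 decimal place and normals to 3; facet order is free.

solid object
 facet normal 0.369 0.921 0.125
  outer loop
   vertex 0.5 5.0 1.8
   vertex 0.2 4.7 4.9
   vertex 4.9 2.9 4.3
  endloop
 endfacet
 facet normal 0.116 -0.029 0.993
  outer loop
   vertex 1.2 1.8 4.7
   vertex 4.9 2.9 4.3
   vertex 0.2 4.7 4.9
  endloop
 endfacet
 facet normal 0.178 -0.253 0.951
  outer loop
   vertex 1.2 1.8 4.7
   vertex 4.8 0.2 3.6
   vertex 4.9 2.9 4.3
  endloop
 endfacet
 facet normal -0.267 -0.877 0.400
  outer loop
   vertex 1.2 1.8 4.7
   vertex 1.7 1.1 3.5
   vertex 4.8 0.2 3.6
  endloop
 endfacet
 facet normal -0.941 -0.316 -0.122
  outer loop
   vertex 1.2 1.8 4.7
   vertex 0.2 4.7 4.9
   vertex 0.5 5.0 1.8
  endloop
 endfacet
 facet normal -0.917 -0.358 -0.173
  outer loop
   vertex 1.2 1.8 4.7
   vertex 0.5 5.0 1.8
   vertex 1.7 1.1 3.5
  endloop
 endfacet
 facet normal 0.995 -0.010 -0.103
  outer loop
   vertex 4.7 1.5 2.5
   vertex 4.9 2.9 4.3
   vertex 4.8 0.2 3.6
  endloop
 endfacet
 facet normal 0.592 0.603 -0.535
  outer loop
   vertex 4.7 1.5 2.5
   vertex 0.5 5.0 1.8
   vertex 4.9 2.9 4.3
  endloop
 endfacet
 facet normal -0.655 -0.462 -0.598
  outer loop
   vertex 3.9 0.7 1.4
   vertex 1.7 1.1 3.5
   vertex 0.5 5.0 1.8
  endloop
 endfacet
 facet normal 0.513 0.472 -0.717
  outer loop
   vertex 3.9 0.7 1.4
   vertex 0.5 5.0 1.8
   vertex 4.7 1.5 2.5
  endloop
 endfacet
 facet normal -0.274 -0.956 -0.105
  outer loop
   vertex 3.9 0.7 1.4
   vertex 4.8 0.2 3.6
   vertex 1.7 1.1 3.5
  endloop
 endfacet
 facet normal 0.862 -0.287 -0.418
  outer loop
   vertex 3.9 0.7 1.4
   vertex 4.7 1.5 2.5
   vertex 4.8 0.2 3.6
  endloop
 endfacet
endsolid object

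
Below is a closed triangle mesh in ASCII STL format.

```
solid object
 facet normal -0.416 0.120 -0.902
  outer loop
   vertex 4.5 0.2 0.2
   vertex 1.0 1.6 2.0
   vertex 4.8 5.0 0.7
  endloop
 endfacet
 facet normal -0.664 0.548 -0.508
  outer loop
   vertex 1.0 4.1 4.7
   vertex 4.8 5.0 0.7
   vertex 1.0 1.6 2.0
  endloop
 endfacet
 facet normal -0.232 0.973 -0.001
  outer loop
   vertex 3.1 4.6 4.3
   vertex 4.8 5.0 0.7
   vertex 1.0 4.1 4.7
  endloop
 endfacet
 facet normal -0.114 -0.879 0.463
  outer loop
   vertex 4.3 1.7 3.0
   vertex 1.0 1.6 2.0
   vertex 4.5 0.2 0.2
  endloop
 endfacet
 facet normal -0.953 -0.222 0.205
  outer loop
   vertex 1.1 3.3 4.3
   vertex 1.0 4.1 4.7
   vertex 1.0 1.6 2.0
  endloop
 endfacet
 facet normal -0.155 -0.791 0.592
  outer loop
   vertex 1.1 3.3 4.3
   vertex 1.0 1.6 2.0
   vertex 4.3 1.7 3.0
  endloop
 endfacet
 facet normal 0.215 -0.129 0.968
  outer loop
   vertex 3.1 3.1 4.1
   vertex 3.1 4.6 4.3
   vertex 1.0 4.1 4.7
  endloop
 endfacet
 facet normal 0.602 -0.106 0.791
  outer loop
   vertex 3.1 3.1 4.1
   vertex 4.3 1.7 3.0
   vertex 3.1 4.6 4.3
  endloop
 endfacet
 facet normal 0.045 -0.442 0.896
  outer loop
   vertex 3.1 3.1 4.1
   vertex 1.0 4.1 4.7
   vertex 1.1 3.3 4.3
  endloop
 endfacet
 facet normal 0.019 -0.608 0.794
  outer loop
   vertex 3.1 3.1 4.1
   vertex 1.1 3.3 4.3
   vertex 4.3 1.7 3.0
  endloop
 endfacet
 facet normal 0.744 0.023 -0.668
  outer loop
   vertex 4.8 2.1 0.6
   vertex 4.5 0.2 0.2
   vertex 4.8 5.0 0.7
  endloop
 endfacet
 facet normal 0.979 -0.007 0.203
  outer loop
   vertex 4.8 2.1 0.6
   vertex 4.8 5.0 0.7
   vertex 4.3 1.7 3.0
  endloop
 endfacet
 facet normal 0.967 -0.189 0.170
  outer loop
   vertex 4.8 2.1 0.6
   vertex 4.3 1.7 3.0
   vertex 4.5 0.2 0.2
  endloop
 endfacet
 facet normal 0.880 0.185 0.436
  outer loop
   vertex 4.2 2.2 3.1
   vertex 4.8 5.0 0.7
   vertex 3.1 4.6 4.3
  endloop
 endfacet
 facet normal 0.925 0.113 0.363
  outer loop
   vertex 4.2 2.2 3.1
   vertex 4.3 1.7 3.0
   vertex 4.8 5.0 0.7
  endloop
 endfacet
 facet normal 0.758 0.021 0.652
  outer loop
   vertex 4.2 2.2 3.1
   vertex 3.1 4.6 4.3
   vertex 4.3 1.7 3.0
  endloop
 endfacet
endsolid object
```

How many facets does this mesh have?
16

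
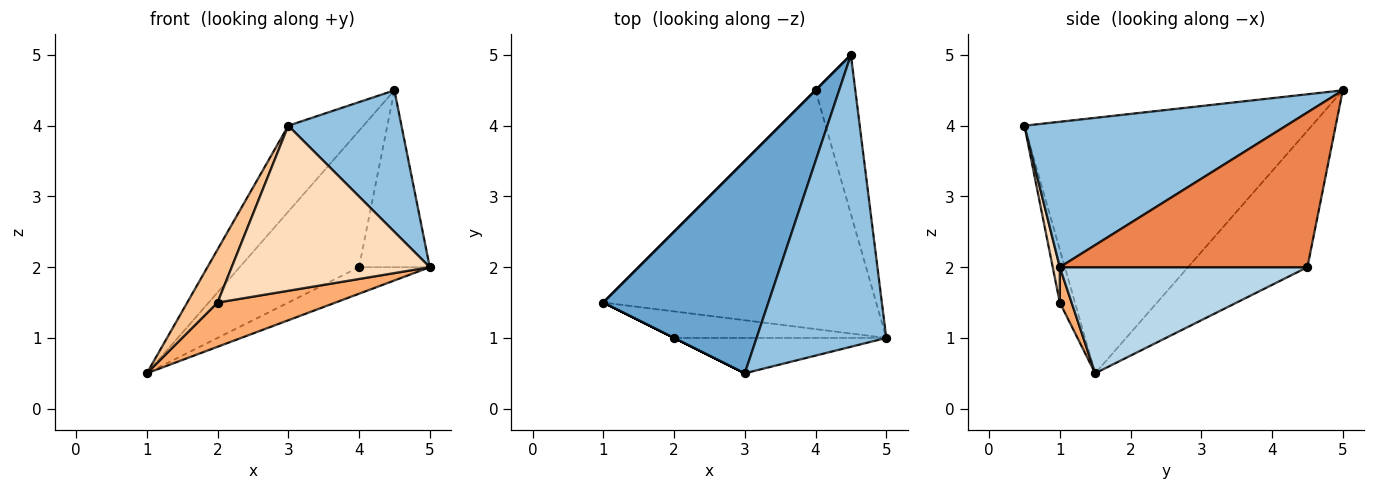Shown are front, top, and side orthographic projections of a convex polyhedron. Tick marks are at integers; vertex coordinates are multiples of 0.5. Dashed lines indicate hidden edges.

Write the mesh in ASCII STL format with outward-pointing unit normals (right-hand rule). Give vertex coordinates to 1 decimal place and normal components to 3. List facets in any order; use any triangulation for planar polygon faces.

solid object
 facet normal -0.820 0.215 0.530
  outer loop
   vertex 3.0 0.5 4.0
   vertex 4.5 5.0 4.5
   vertex 1.0 1.5 0.5
  endloop
 endfacet
 facet normal 0.710 -0.307 0.633
  outer loop
   vertex 3.0 0.5 4.0
   vertex 5.0 1.0 2.0
   vertex 4.5 5.0 4.5
  endloop
 endfacet
 facet normal 0.361 0.103 -0.927
  outer loop
   vertex 4.0 4.5 2.0
   vertex 5.0 1.0 2.0
   vertex 1.0 1.5 0.5
  endloop
 endfacet
 facet normal -0.707 0.707 0.000
  outer loop
   vertex 4.0 4.5 2.0
   vertex 1.0 1.5 0.5
   vertex 4.5 5.0 4.5
  endloop
 endfacet
 facet normal 0.933 0.267 -0.240
  outer loop
   vertex 4.0 4.5 2.0
   vertex 4.5 5.0 4.5
   vertex 5.0 1.0 2.0
  endloop
 endfacet
 facet normal 0.085 -0.854 -0.513
  outer loop
   vertex 2.0 1.0 1.5
   vertex 1.0 1.5 0.5
   vertex 5.0 1.0 2.0
  endloop
 endfacet
 facet normal -0.447 -0.894 0.000
  outer loop
   vertex 2.0 1.0 1.5
   vertex 3.0 0.5 4.0
   vertex 1.0 1.5 0.5
  endloop
 endfacet
 facet normal 0.035 -0.977 -0.209
  outer loop
   vertex 2.0 1.0 1.5
   vertex 5.0 1.0 2.0
   vertex 3.0 0.5 4.0
  endloop
 endfacet
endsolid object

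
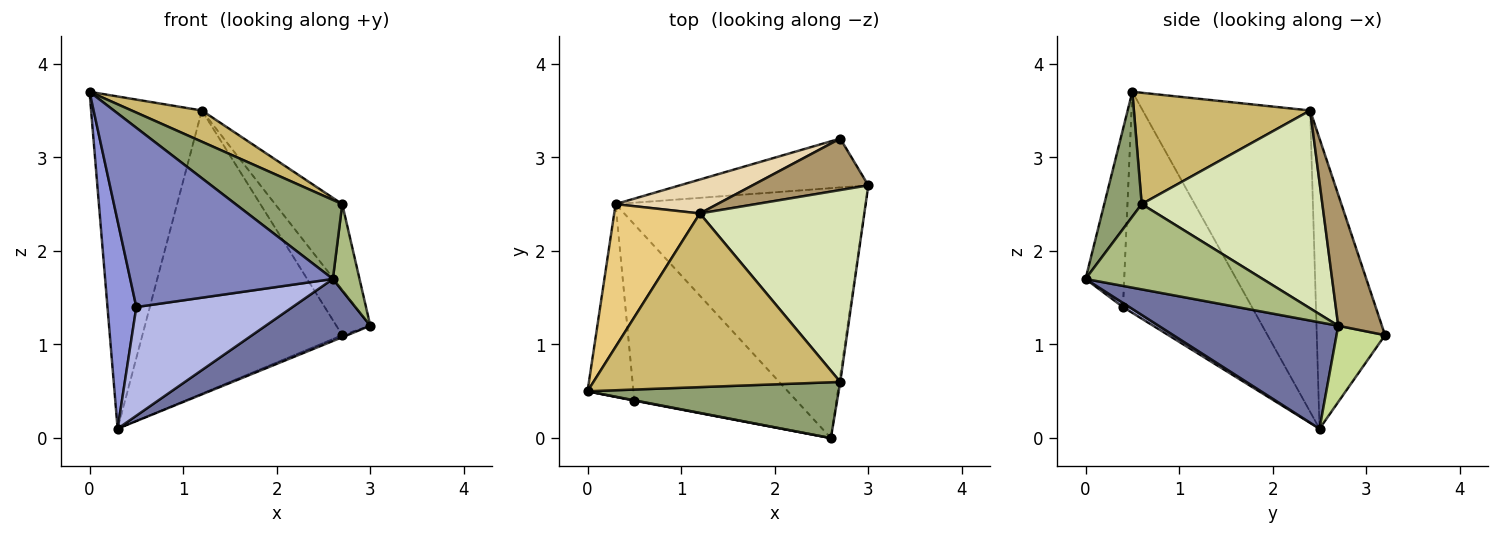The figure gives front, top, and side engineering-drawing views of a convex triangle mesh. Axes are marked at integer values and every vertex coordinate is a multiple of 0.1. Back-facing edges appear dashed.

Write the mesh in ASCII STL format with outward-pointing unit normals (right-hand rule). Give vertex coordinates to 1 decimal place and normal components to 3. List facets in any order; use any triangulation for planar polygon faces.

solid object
 facet normal 0.382 -0.223 -0.897
  outer loop
   vertex 0.3 2.5 0.1
   vertex 3.0 2.7 1.2
   vertex 2.6 0.0 1.7
  endloop
 endfacet
 facet normal -0.187 -0.982 0.002
  outer loop
   vertex 0.5 0.4 1.4
   vertex 2.6 0.0 1.7
   vertex 0.0 0.5 3.7
  endloop
 endfacet
 facet normal -0.956 -0.214 -0.199
  outer loop
   vertex 0.5 0.4 1.4
   vertex 0.0 0.5 3.7
   vertex 0.3 2.5 0.1
  endloop
 endfacet
 facet normal 0.022 -0.525 -0.851
  outer loop
   vertex 0.5 0.4 1.4
   vertex 0.3 2.5 0.1
   vertex 2.6 0.0 1.7
  endloop
 endfacet
 facet normal 0.276 -0.785 0.554
  outer loop
   vertex 2.7 0.6 2.5
   vertex 0.0 0.5 3.7
   vertex 2.6 0.0 1.7
  endloop
 endfacet
 facet normal 0.989 -0.149 -0.012
  outer loop
   vertex 2.7 0.6 2.5
   vertex 2.6 0.0 1.7
   vertex 3.0 2.7 1.2
  endloop
 endfacet
 facet normal 0.374 0.039 -0.926
  outer loop
   vertex 2.7 3.2 1.1
   vertex 3.0 2.7 1.2
   vertex 0.3 2.5 0.1
  endloop
 endfacet
 facet normal 0.739 0.275 0.615
  outer loop
   vertex 1.2 2.4 3.5
   vertex 2.7 0.6 2.5
   vertex 3.0 2.7 1.2
  endloop
 endfacet
 facet normal 0.648 0.503 0.572
  outer loop
   vertex 1.2 2.4 3.5
   vertex 3.0 2.7 1.2
   vertex 2.7 3.2 1.1
  endloop
 endfacet
 facet normal 0.406 -0.162 0.900
  outer loop
   vertex 1.2 2.4 3.5
   vertex 0.0 0.5 3.7
   vertex 2.7 0.6 2.5
  endloop
 endfacet
 facet normal -0.812 0.537 0.231
  outer loop
   vertex 1.2 2.4 3.5
   vertex 0.3 2.5 0.1
   vertex 0.0 0.5 3.7
  endloop
 endfacet
 facet normal -0.321 0.940 0.113
  outer loop
   vertex 1.2 2.4 3.5
   vertex 2.7 3.2 1.1
   vertex 0.3 2.5 0.1
  endloop
 endfacet
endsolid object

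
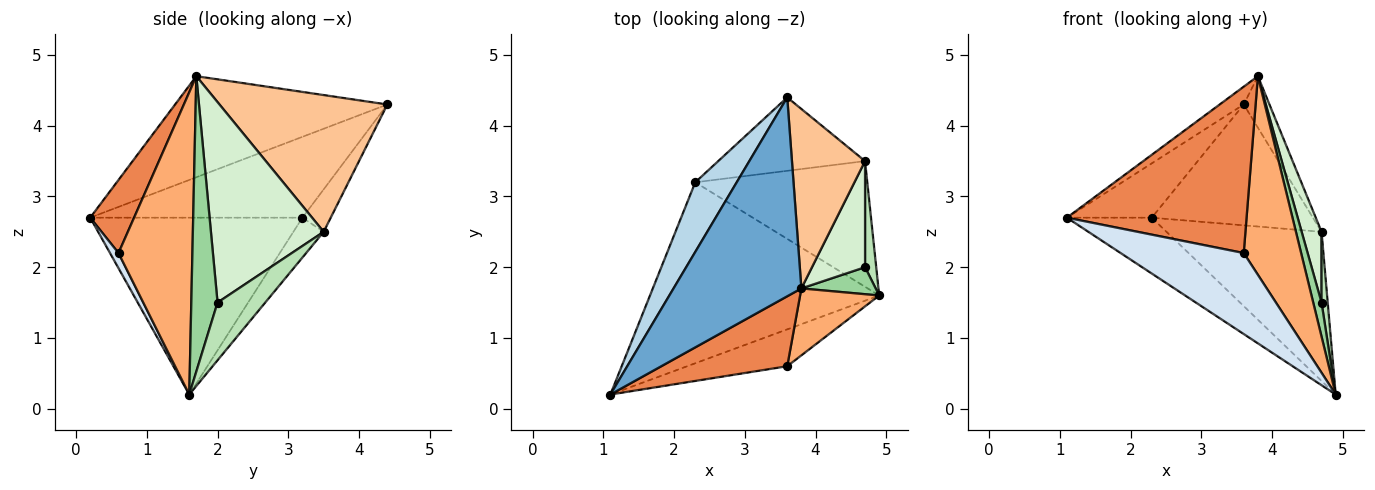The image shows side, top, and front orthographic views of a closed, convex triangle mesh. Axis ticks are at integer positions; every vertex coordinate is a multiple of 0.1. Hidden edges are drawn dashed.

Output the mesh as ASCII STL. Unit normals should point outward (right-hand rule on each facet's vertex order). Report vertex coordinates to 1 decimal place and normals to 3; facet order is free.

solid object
 facet normal -0.619 0.070 0.783
  outer loop
   vertex 3.8 1.7 4.7
   vertex 3.6 4.4 4.3
   vertex 1.1 0.2 2.7
  endloop
 endfacet
 facet normal -0.593 0.237 -0.769
  outer loop
   vertex 2.3 3.2 2.7
   vertex 4.9 1.6 0.2
   vertex 1.1 0.2 2.7
  endloop
 endfacet
 facet normal -0.838 0.335 0.430
  outer loop
   vertex 2.3 3.2 2.7
   vertex 1.1 0.2 2.7
   vertex 3.6 4.4 4.3
  endloop
 endfacet
 facet normal 0.063 -0.908 -0.413
  outer loop
   vertex 3.6 0.6 2.2
   vertex 1.1 0.2 2.7
   vertex 4.9 1.6 0.2
  endloop
 endfacet
 facet normal 0.220 -0.899 0.378
  outer loop
   vertex 3.6 0.6 2.2
   vertex 3.8 1.7 4.7
   vertex 1.1 0.2 2.7
  endloop
 endfacet
 facet normal 0.773 -0.601 0.202
  outer loop
   vertex 3.6 0.6 2.2
   vertex 4.9 1.6 0.2
   vertex 3.8 1.7 4.7
  endloop
 endfacet
 facet normal 0.874 0.134 0.467
  outer loop
   vertex 4.7 3.5 2.5
   vertex 3.6 4.4 4.3
   vertex 3.8 1.7 4.7
  endloop
 endfacet
 facet normal -0.148 0.756 -0.638
  outer loop
   vertex 4.7 3.5 2.5
   vertex 4.9 1.6 0.2
   vertex 2.3 3.2 2.7
  endloop
 endfacet
 facet normal -0.148 0.845 -0.513
  outer loop
   vertex 4.7 3.5 2.5
   vertex 2.3 3.2 2.7
   vertex 3.6 4.4 4.3
  endloop
 endfacet
 facet normal 0.927 -0.294 0.233
  outer loop
   vertex 4.7 2.0 1.5
   vertex 3.8 1.7 4.7
   vertex 4.9 1.6 0.2
  endloop
 endfacet
 facet normal 0.974 -0.126 0.189
  outer loop
   vertex 4.7 2.0 1.5
   vertex 4.9 1.6 0.2
   vertex 4.7 3.5 2.5
  endloop
 endfacet
 facet normal 0.953 -0.168 0.252
  outer loop
   vertex 4.7 2.0 1.5
   vertex 4.7 3.5 2.5
   vertex 3.8 1.7 4.7
  endloop
 endfacet
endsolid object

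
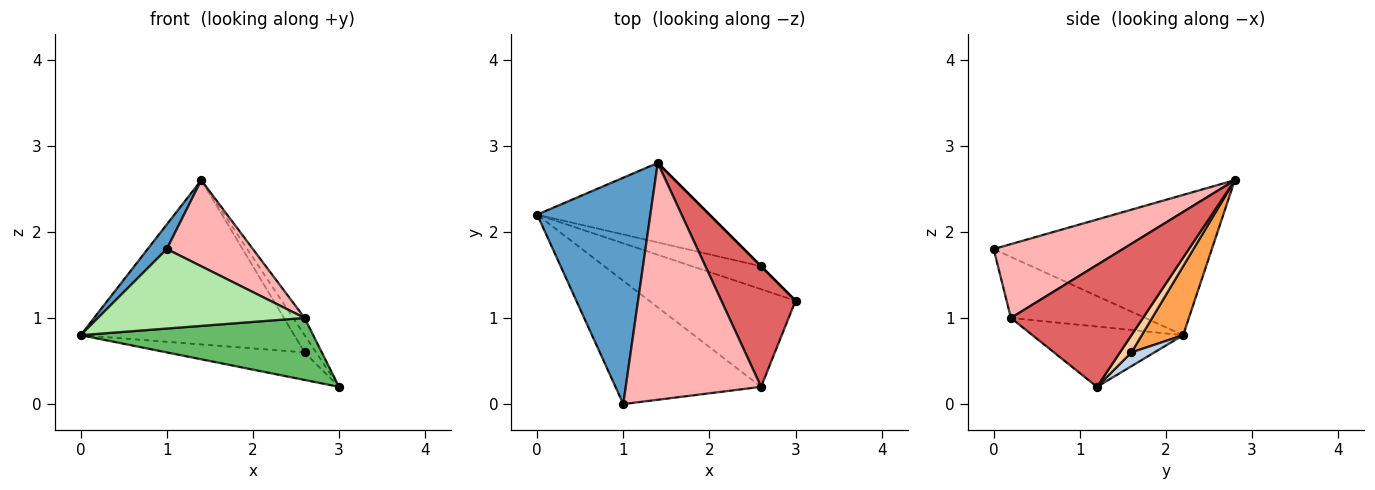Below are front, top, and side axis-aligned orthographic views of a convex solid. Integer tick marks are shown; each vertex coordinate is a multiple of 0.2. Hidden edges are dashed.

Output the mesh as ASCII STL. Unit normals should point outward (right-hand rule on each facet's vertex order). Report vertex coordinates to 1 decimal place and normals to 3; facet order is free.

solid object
 facet normal -0.776 -0.068 0.627
  outer loop
   vertex 1.4 2.8 2.6
   vertex 0.0 2.2 0.8
   vertex 1.0 0.0 1.8
  endloop
 endfacet
 facet normal 0.127 0.762 -0.635
  outer loop
   vertex 2.6 1.6 0.6
   vertex 3.0 1.2 0.2
   vertex 0.0 2.2 0.8
  endloop
 endfacet
 facet normal 0.172 0.887 -0.429
  outer loop
   vertex 2.6 1.6 0.6
   vertex 0.0 2.2 0.8
   vertex 1.4 2.8 2.6
  endloop
 endfacet
 facet normal 0.707 0.707 0.000
  outer loop
   vertex 2.6 1.6 0.6
   vertex 1.4 2.8 2.6
   vertex 3.0 1.2 0.2
  endloop
 endfacet
 facet normal -0.328 -0.507 -0.797
  outer loop
   vertex 2.6 0.2 1.0
   vertex 0.0 2.2 0.8
   vertex 3.0 1.2 0.2
  endloop
 endfacet
 facet normal -0.332 -0.511 -0.793
  outer loop
   vertex 2.6 0.2 1.0
   vertex 1.0 0.0 1.8
   vertex 0.0 2.2 0.8
  endloop
 endfacet
 facet normal 0.852 0.074 0.519
  outer loop
   vertex 2.6 0.2 1.0
   vertex 3.0 1.2 0.2
   vertex 1.4 2.8 2.6
  endloop
 endfacet
 facet normal 0.456 -0.304 0.836
  outer loop
   vertex 2.6 0.2 1.0
   vertex 1.4 2.8 2.6
   vertex 1.0 0.0 1.8
  endloop
 endfacet
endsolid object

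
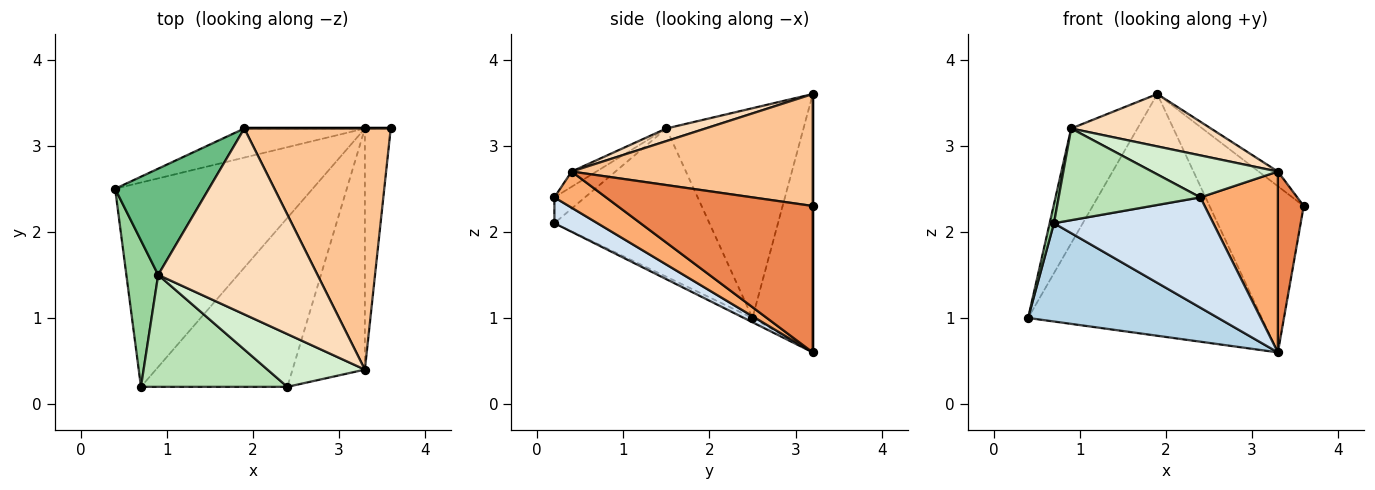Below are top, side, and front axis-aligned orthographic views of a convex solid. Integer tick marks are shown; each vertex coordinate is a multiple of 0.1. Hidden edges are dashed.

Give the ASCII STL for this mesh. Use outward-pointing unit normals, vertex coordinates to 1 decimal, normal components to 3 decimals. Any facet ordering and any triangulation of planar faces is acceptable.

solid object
 facet normal -0.248 0.962 -0.116
  outer loop
   vertex 3.3 3.2 0.6
   vertex 0.4 2.5 1.0
   vertex 1.9 3.2 3.6
  endloop
 endfacet
 facet normal 0.000 1.000 0.000
  outer loop
   vertex 3.3 3.2 0.6
   vertex 1.9 3.2 3.6
   vertex 3.6 3.2 2.3
  endloop
 endfacet
 facet normal -0.020 -0.433 -0.901
  outer loop
   vertex 0.7 0.2 2.1
   vertex 0.4 2.5 1.0
   vertex 3.3 3.2 0.6
  endloop
 endfacet
 facet normal 0.146 -0.541 -0.828
  outer loop
   vertex 0.7 0.2 2.1
   vertex 3.3 3.2 0.6
   vertex 2.4 0.2 2.4
  endloop
 endfacet
 facet normal 0.977 -0.129 -0.172
  outer loop
   vertex 3.3 0.4 2.7
   vertex 3.3 3.2 0.6
   vertex 3.6 3.2 2.3
  endloop
 endfacet
 facet normal 0.371 -0.557 -0.743
  outer loop
   vertex 3.3 0.4 2.7
   vertex 2.4 0.2 2.4
   vertex 3.3 3.2 0.6
  endloop
 endfacet
 facet normal 0.607 0.048 0.793
  outer loop
   vertex 3.3 0.4 2.7
   vertex 3.6 3.2 2.3
   vertex 1.9 3.2 3.6
  endloop
 endfacet
 facet normal 0.076 -0.270 0.960
  outer loop
   vertex 0.9 1.5 3.2
   vertex 3.3 0.4 2.7
   vertex 1.9 3.2 3.6
  endloop
 endfacet
 facet normal -0.835 0.404 0.373
  outer loop
   vertex 0.9 1.5 3.2
   vertex 1.9 3.2 3.6
   vertex 0.4 2.5 1.0
  endloop
 endfacet
 facet normal -0.977 -0.027 0.210
  outer loop
   vertex 0.9 1.5 3.2
   vertex 0.4 2.5 1.0
   vertex 0.7 0.2 2.1
  endloop
 endfacet
 facet normal -0.135 -0.628 0.767
  outer loop
   vertex 0.9 1.5 3.2
   vertex 0.7 0.2 2.1
   vertex 2.4 0.2 2.4
  endloop
 endfacet
 facet normal -0.122 -0.618 0.777
  outer loop
   vertex 0.9 1.5 3.2
   vertex 2.4 0.2 2.4
   vertex 3.3 0.4 2.7
  endloop
 endfacet
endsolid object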